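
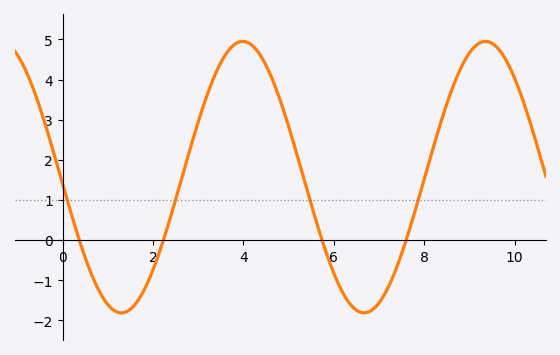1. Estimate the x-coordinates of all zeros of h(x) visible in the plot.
0.4, 2.2, 5.8, 7.6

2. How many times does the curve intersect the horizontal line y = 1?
4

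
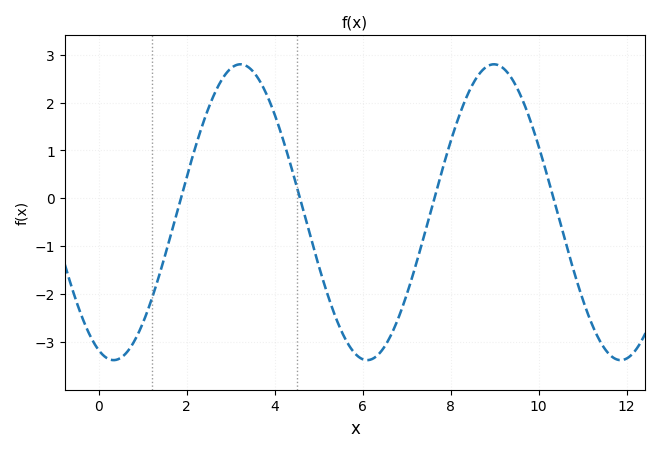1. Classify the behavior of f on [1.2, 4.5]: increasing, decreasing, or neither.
neither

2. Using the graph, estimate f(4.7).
-0.4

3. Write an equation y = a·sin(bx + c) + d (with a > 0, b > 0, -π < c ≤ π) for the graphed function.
y = 3.09sin(1.1x - 1.9) - 0.29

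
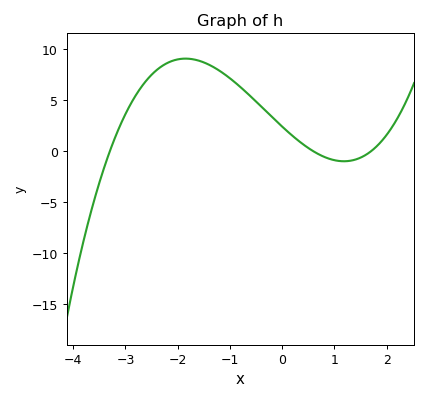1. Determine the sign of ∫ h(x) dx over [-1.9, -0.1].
positive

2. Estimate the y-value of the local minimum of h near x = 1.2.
-0.973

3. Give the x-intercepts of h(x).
-3.3, 0.6, 1.7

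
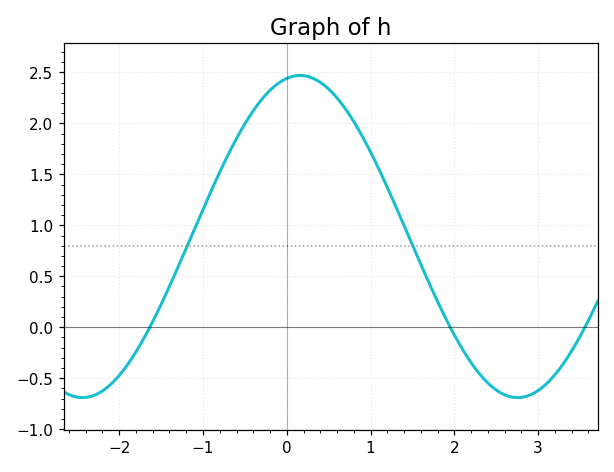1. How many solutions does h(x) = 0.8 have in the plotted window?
2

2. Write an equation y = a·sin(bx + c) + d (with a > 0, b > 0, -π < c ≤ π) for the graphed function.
y = 1.58sin(1.2x + 1.4) + 0.89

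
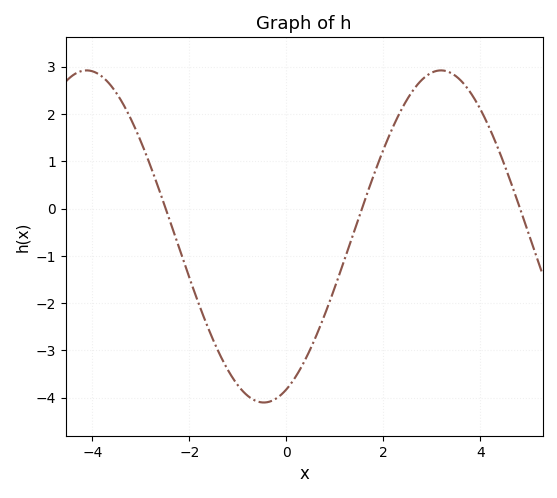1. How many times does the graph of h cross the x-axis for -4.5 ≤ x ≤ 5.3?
3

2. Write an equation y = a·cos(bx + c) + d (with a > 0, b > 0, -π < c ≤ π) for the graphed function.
y = 3.51cos(0.86x - 2.74) - 0.59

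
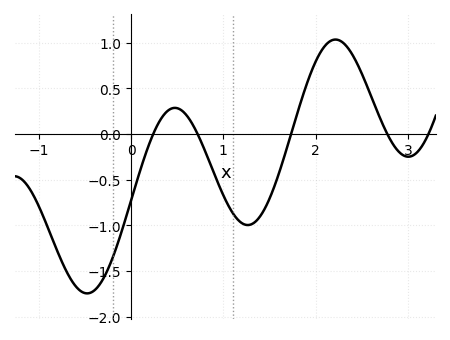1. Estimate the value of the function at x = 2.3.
0.997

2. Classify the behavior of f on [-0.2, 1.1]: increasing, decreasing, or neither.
neither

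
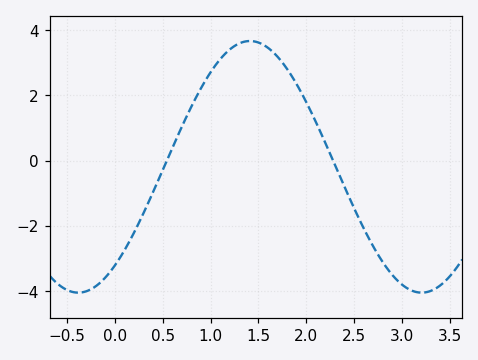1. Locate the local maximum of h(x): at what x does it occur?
1.41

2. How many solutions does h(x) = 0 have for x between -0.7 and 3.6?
2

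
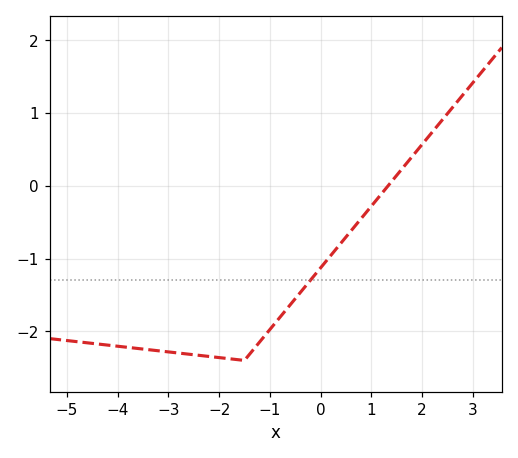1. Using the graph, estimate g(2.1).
0.7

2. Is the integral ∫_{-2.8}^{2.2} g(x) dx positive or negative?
negative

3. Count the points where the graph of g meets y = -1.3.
1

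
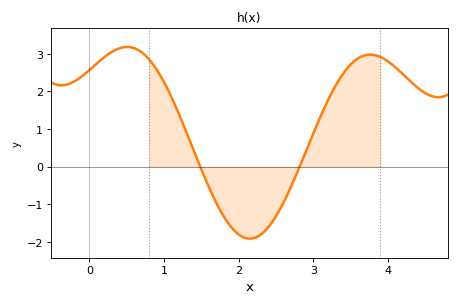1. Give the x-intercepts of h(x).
1.48, 2.82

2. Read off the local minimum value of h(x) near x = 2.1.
-1.92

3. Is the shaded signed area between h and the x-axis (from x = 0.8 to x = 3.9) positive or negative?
positive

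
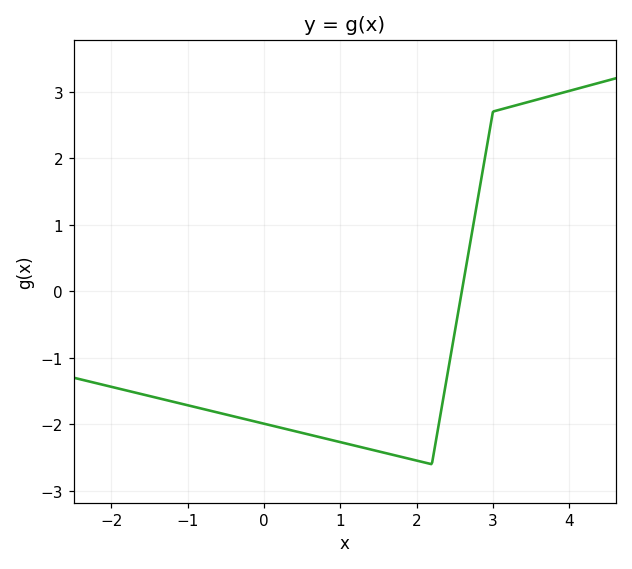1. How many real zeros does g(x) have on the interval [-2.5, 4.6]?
1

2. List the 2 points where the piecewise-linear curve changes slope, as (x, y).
(2.2, -2.6); (3, 2.7)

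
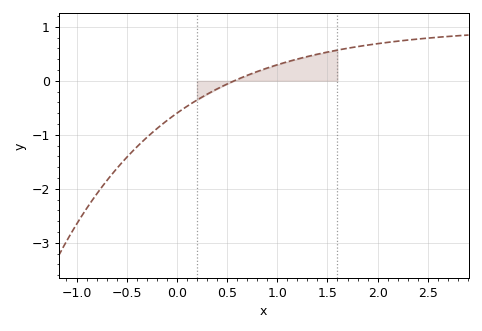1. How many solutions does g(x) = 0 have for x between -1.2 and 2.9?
1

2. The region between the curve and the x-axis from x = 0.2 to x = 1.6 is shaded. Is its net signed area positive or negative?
positive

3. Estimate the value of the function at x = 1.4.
0.493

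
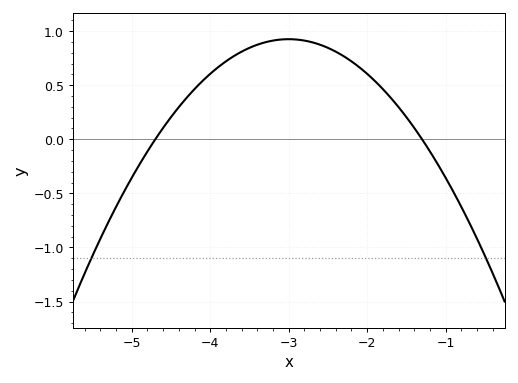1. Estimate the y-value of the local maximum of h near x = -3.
0.925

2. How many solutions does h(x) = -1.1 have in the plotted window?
2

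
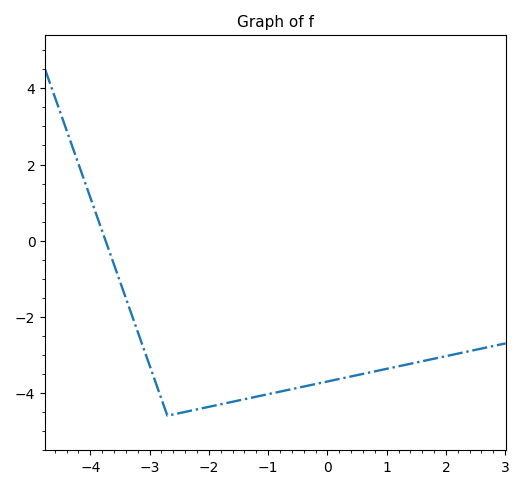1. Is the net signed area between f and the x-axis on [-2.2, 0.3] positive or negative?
negative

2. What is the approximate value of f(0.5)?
-3.6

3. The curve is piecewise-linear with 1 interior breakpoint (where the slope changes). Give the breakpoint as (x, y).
(-2.7, -4.6)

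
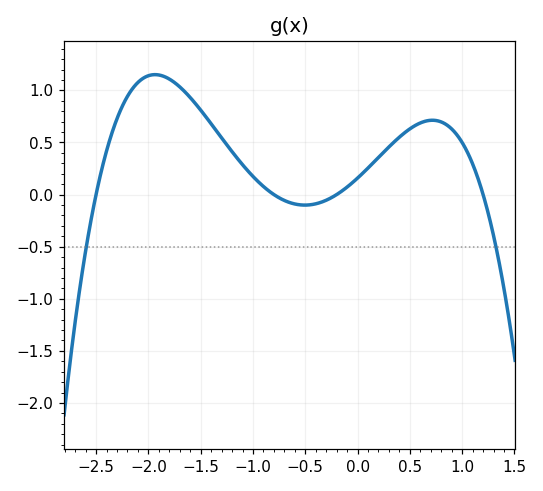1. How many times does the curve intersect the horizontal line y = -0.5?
2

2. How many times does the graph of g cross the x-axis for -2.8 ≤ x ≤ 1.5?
4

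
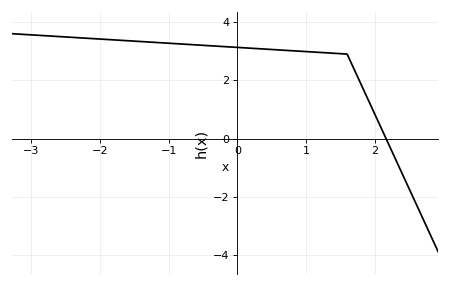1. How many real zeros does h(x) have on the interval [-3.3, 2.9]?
1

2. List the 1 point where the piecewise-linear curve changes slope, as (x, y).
(1.6, 2.9)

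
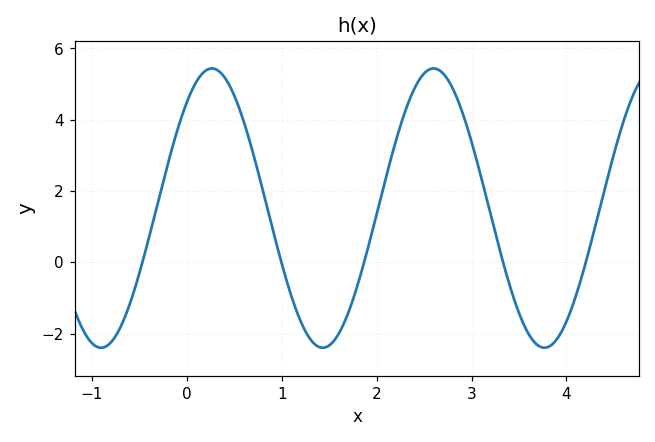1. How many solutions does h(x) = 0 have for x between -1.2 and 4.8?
5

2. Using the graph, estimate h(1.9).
0.4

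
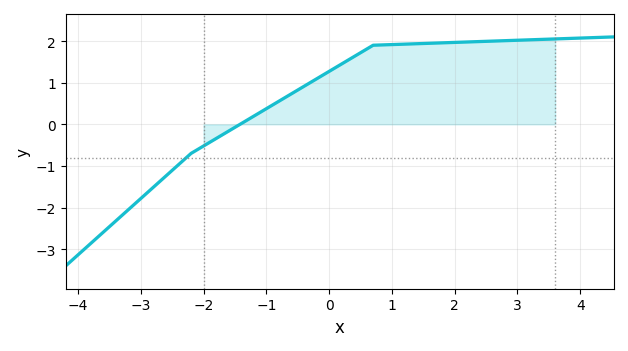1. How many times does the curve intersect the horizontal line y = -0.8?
1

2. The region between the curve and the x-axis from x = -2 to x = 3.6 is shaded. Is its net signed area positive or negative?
positive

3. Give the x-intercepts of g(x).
-1.4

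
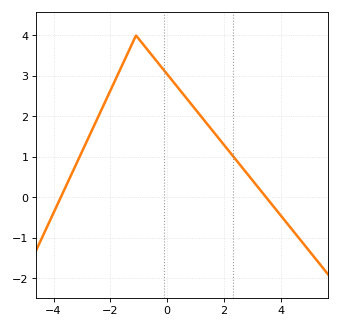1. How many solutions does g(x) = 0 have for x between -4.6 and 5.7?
2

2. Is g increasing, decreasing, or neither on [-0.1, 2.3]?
decreasing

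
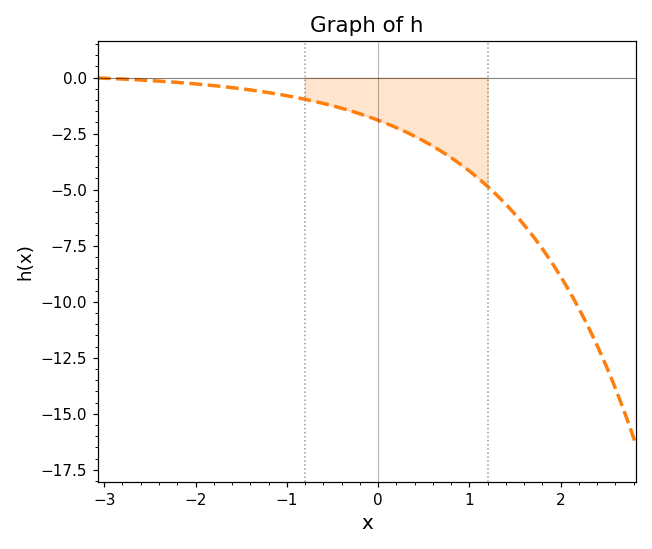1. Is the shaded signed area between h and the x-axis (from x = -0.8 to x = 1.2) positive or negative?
negative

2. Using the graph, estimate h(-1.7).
-0.4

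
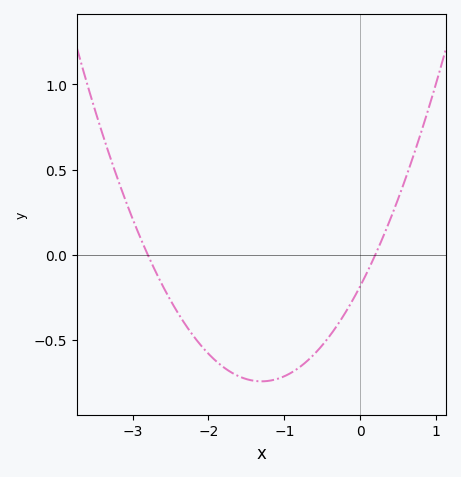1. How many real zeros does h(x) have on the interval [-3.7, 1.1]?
2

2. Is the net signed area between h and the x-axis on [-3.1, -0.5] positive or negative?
negative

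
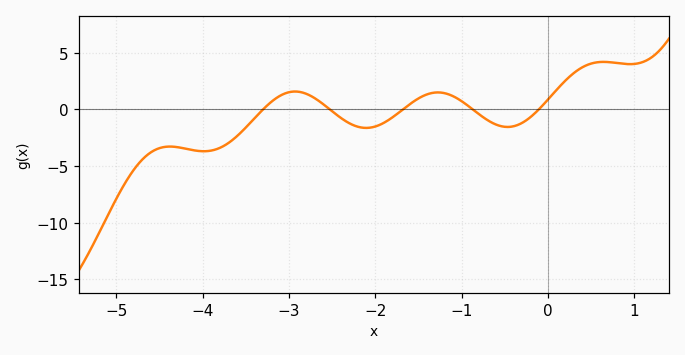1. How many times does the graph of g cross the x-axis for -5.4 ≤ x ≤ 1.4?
5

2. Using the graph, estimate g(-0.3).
-1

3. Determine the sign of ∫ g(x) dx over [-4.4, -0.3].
negative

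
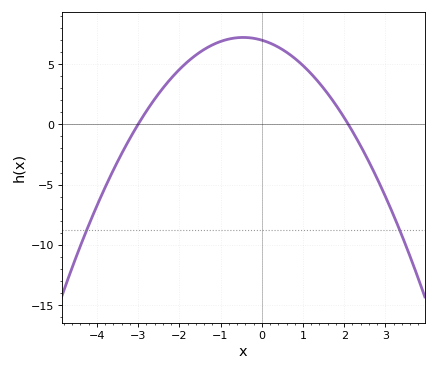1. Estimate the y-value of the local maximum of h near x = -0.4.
7.22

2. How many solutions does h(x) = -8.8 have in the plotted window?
2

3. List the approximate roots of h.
-3, 2.1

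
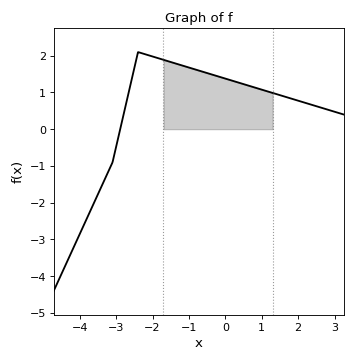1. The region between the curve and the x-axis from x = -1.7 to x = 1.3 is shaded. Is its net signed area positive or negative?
positive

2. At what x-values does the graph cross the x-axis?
-2.8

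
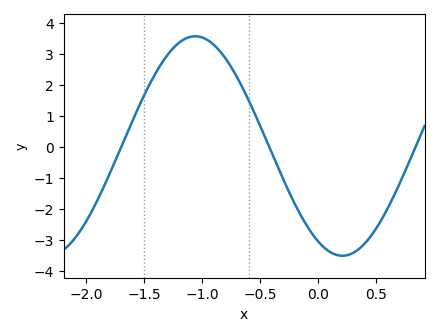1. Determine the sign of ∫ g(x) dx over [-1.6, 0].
positive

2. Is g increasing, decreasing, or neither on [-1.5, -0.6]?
neither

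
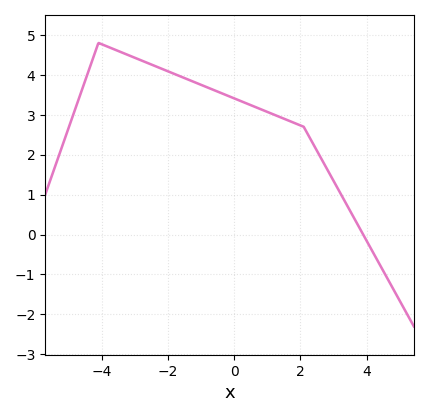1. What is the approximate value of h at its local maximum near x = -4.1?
4.8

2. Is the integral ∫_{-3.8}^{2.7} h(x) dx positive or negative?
positive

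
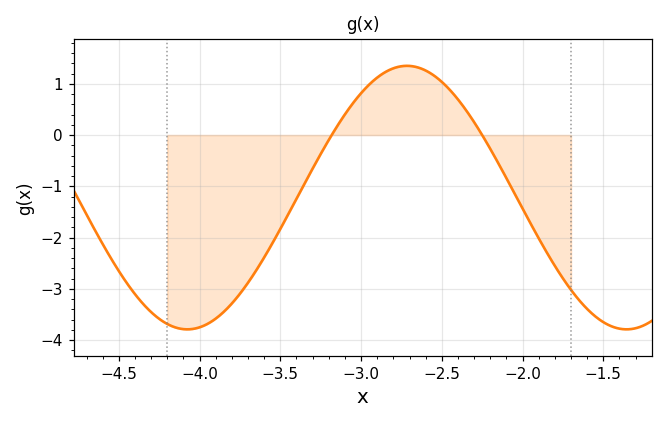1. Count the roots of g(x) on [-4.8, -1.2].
2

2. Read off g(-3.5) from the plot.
-1.8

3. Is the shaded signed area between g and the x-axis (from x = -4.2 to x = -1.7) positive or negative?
negative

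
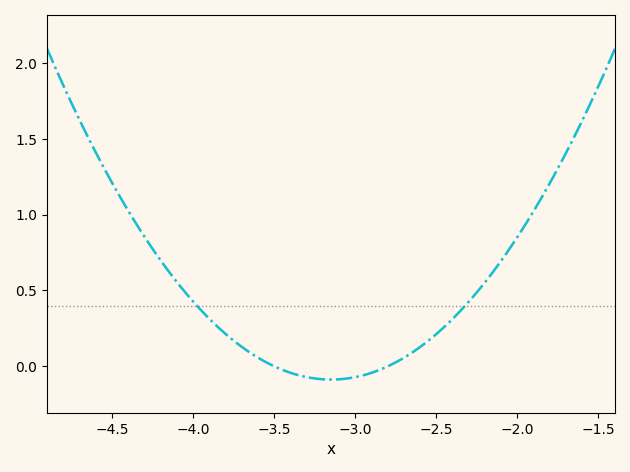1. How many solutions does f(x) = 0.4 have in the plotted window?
2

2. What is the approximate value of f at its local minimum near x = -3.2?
-0.1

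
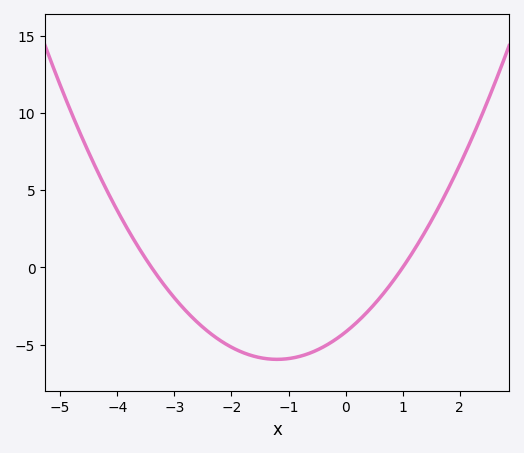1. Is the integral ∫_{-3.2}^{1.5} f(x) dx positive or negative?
negative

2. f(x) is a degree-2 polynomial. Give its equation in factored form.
y = 1.23(x + 3.4)(x - 1)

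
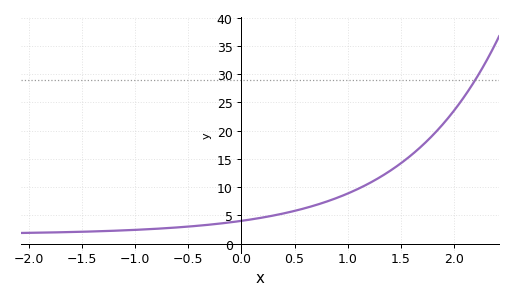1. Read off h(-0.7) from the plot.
3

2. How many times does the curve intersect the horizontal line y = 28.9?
1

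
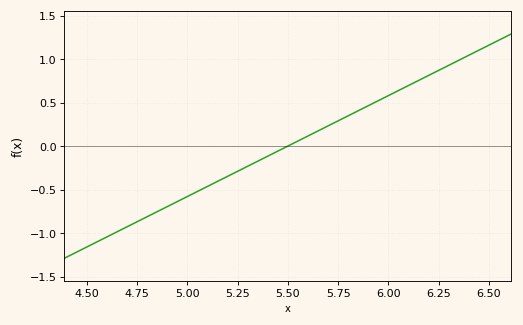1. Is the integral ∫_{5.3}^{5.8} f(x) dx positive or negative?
positive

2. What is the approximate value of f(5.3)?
-0.25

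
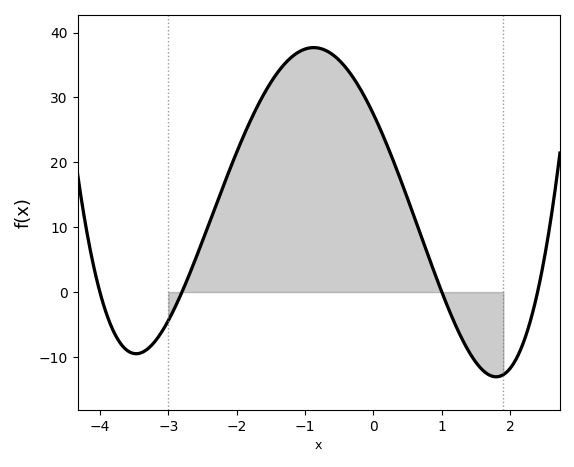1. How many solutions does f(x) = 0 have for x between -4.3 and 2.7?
4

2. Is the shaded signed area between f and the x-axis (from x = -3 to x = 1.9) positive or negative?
positive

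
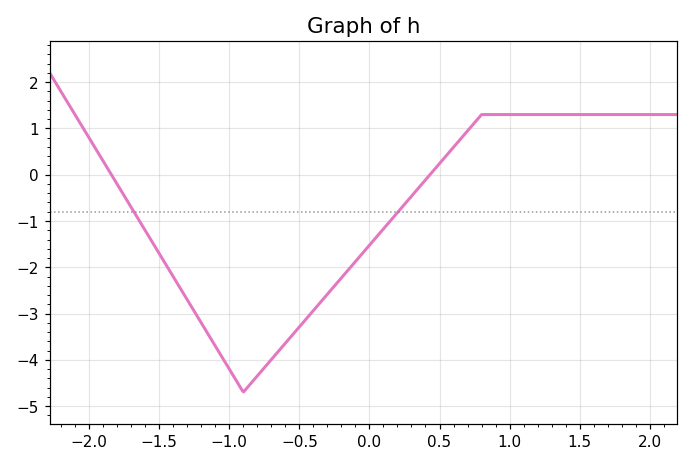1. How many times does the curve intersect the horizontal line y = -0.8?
2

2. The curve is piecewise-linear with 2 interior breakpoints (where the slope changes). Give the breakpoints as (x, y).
(-0.9, -4.7); (0.8, 1.3)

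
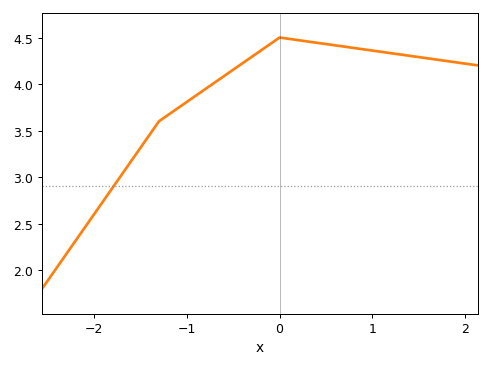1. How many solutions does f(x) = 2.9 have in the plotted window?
1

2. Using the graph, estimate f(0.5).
4.43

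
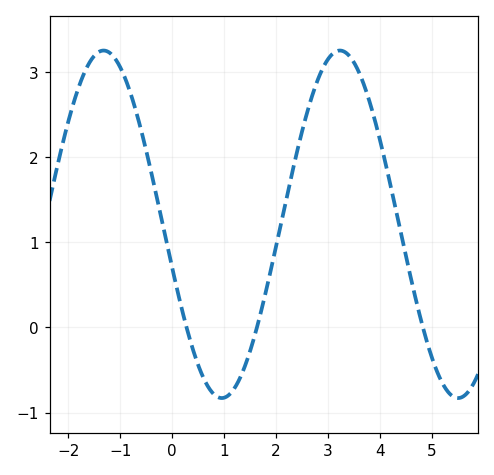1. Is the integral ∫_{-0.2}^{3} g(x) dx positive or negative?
positive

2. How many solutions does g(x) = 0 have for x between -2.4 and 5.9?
3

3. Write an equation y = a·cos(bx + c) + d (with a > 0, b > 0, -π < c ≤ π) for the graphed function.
y = 2.04cos(1.38x + 1.82) + 1.21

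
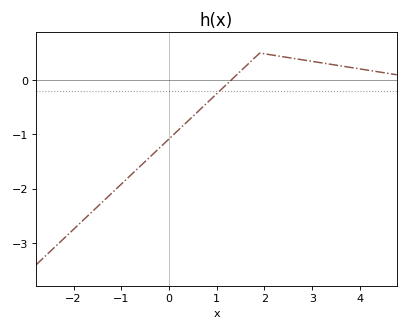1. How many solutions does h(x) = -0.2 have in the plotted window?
1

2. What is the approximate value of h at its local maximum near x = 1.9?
0.5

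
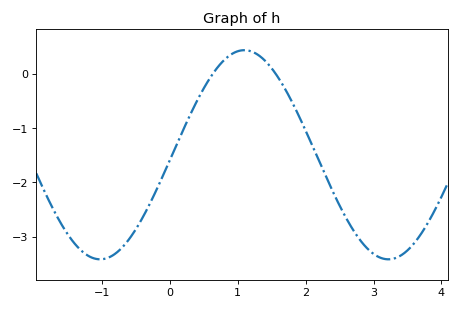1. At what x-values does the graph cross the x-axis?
0.63, 1.56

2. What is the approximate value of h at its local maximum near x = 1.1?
0.44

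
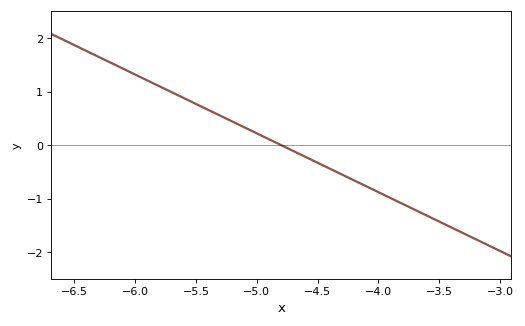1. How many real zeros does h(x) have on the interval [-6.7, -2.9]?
1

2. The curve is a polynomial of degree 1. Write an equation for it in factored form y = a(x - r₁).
y = -1.1(x + 4.8)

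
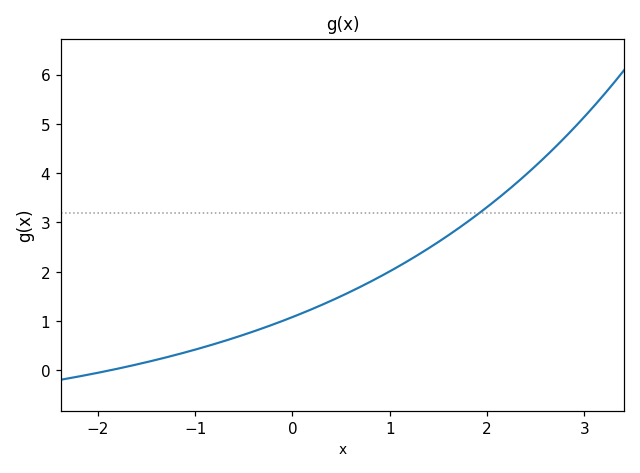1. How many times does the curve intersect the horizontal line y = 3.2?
1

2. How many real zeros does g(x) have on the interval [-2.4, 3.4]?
1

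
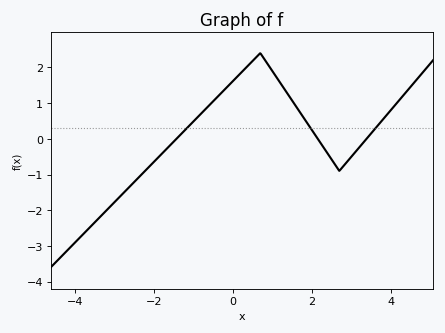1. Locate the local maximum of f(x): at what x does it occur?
0.6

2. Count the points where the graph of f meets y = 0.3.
3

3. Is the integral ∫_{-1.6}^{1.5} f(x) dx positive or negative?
positive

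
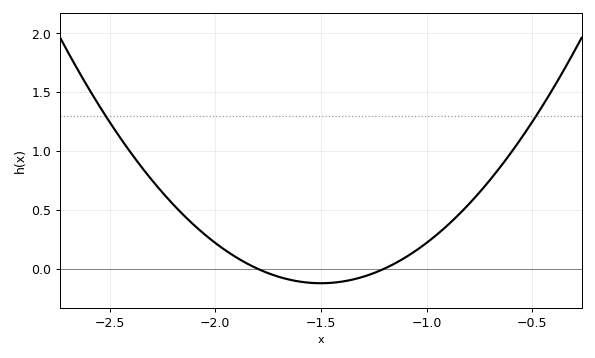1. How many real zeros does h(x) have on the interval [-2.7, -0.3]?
2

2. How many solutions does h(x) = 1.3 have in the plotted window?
2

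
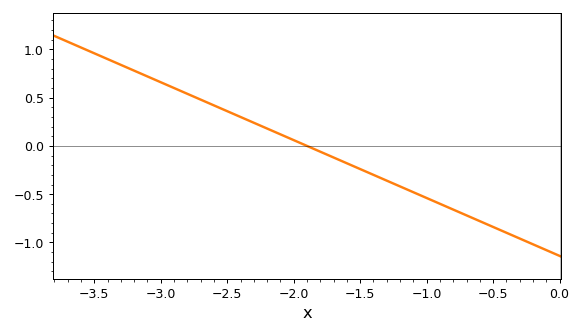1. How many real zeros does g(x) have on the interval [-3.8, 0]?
1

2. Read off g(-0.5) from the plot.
-0.85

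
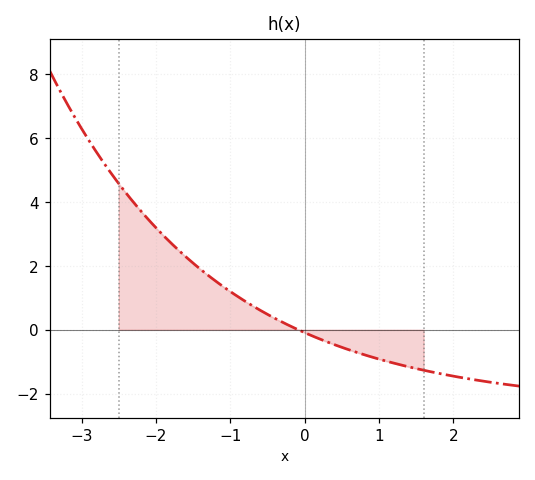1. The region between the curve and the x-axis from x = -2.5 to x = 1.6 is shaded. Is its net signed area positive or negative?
positive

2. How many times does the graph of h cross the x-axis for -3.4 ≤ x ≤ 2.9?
1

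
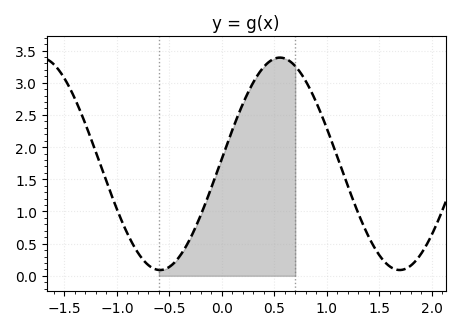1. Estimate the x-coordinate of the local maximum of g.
0.554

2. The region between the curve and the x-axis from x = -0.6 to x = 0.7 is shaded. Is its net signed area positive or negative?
positive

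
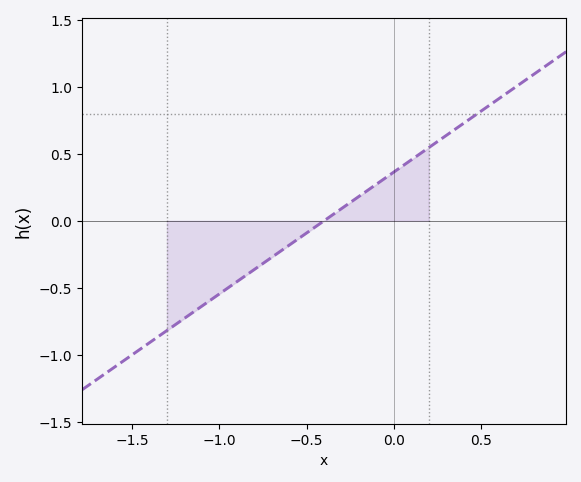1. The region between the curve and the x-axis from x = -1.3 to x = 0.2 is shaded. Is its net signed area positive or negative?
negative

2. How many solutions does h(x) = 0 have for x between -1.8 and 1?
1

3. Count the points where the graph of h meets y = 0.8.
1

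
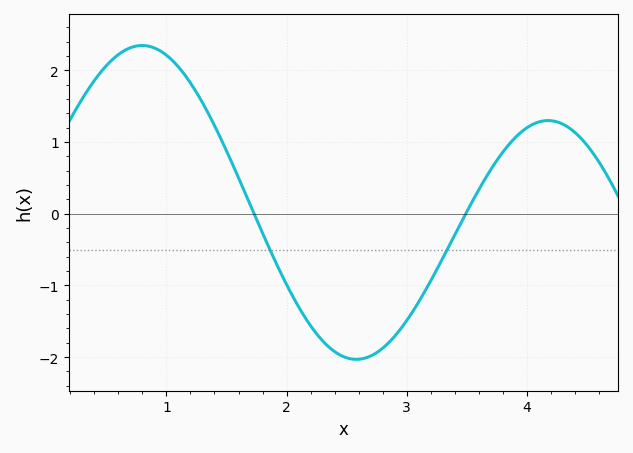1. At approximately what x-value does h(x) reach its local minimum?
2.6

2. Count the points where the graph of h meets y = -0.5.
2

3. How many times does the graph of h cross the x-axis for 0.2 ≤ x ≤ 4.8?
2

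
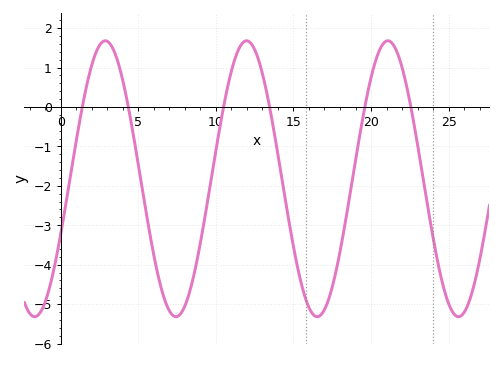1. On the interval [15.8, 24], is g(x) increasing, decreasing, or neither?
neither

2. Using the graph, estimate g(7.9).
-5.13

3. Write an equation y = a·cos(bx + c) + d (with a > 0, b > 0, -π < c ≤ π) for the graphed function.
y = 3.5cos(0.69x - 1.98) - 1.82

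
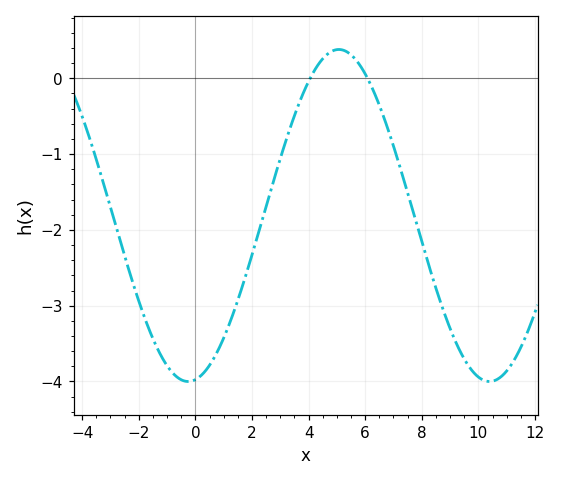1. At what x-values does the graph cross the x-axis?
4.06, 6.08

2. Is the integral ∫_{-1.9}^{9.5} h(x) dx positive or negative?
negative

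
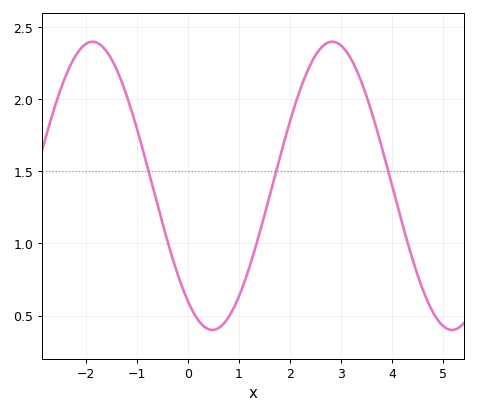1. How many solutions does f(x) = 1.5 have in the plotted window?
3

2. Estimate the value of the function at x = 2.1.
1.95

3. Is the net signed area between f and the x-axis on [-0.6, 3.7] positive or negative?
positive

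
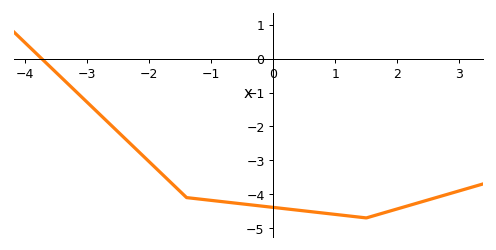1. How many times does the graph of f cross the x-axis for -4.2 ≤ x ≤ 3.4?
1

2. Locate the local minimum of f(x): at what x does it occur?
1.5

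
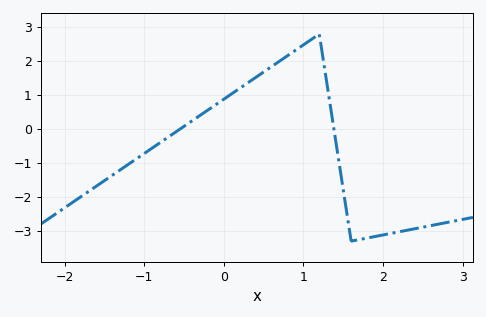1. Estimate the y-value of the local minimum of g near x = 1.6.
-3.3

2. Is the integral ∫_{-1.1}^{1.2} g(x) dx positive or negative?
positive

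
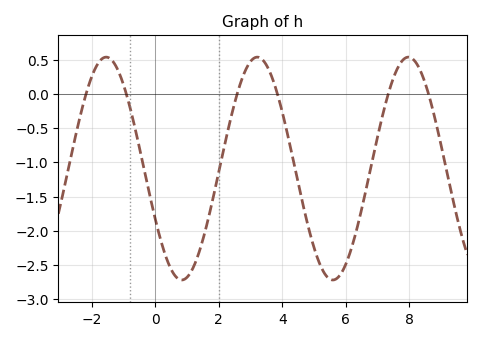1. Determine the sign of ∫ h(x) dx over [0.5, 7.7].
negative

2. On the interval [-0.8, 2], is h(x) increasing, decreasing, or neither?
neither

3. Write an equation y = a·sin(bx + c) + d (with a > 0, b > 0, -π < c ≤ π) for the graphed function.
y = 1.63sin(1.32x - 2.67) - 1.09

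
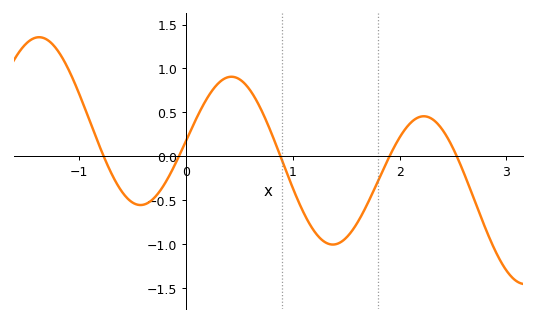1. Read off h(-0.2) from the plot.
-0.315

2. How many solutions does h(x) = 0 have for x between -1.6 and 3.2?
5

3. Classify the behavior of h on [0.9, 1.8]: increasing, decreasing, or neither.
neither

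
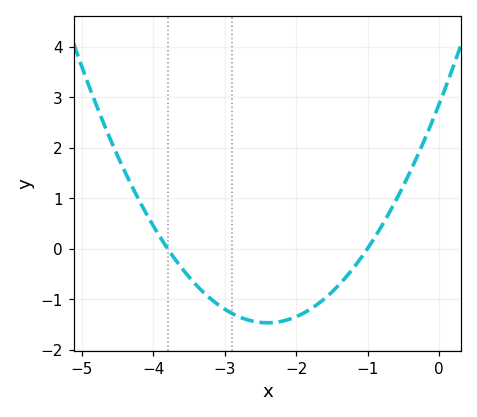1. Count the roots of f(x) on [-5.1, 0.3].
2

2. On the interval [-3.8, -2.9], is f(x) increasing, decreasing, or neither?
decreasing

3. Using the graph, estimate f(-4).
0.5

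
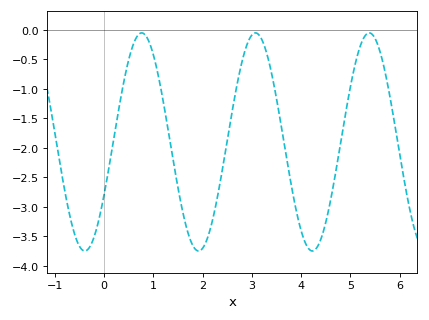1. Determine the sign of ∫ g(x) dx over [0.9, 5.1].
negative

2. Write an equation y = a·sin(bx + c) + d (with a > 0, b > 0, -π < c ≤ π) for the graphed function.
y = 1.85sin(2.7x - 0.51) - 1.9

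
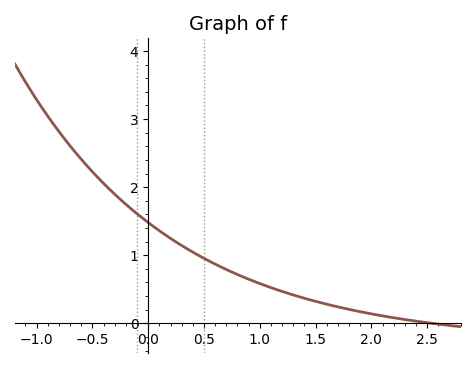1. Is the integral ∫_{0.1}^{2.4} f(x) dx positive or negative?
positive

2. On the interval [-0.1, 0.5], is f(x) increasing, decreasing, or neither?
decreasing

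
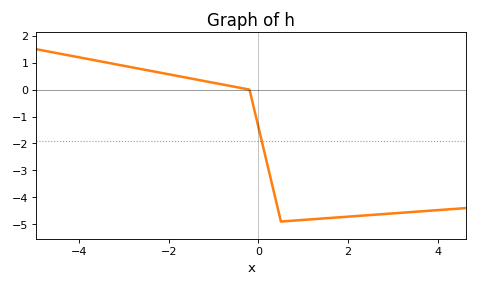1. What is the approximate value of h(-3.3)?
1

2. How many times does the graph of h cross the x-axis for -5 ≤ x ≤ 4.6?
1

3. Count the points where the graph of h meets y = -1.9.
1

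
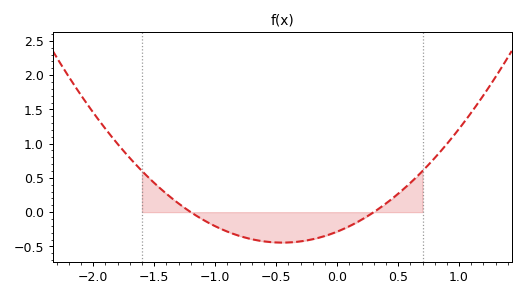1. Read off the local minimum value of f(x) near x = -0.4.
-0.45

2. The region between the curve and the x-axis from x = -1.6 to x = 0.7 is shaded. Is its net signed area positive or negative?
negative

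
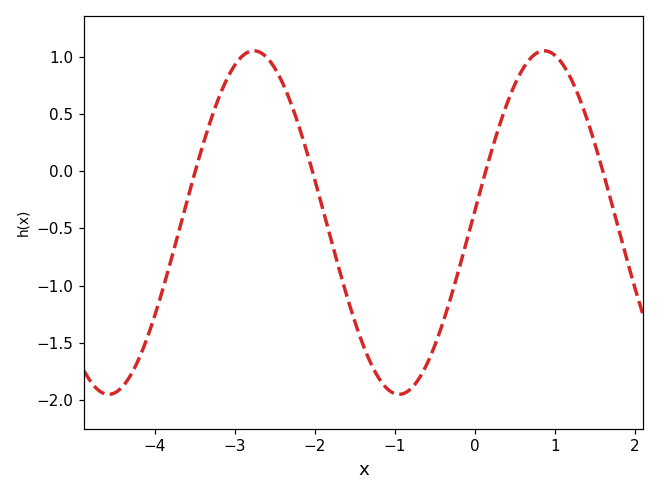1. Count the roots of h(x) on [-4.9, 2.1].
4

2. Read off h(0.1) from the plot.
-0.1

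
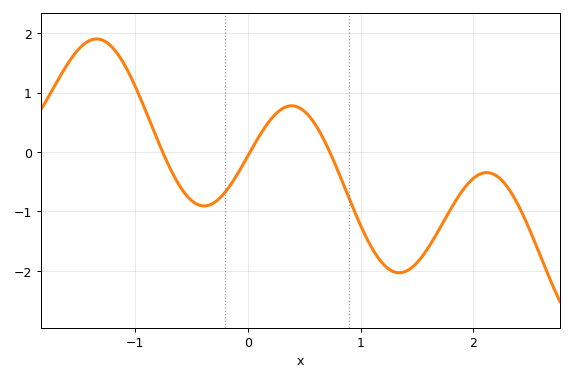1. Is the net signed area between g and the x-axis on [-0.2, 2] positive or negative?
negative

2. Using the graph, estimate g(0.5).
0.7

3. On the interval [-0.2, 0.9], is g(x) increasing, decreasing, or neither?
neither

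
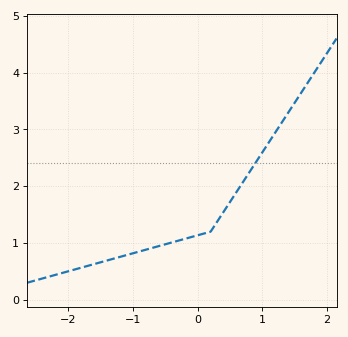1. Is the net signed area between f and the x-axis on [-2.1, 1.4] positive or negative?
positive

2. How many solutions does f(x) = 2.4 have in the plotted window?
1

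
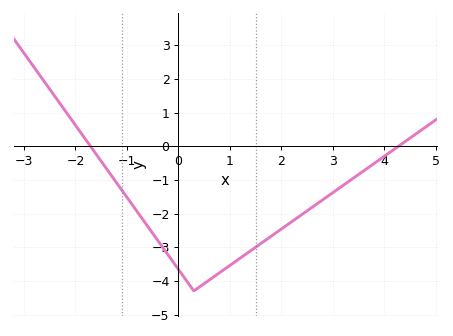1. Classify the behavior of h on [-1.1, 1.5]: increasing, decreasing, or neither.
neither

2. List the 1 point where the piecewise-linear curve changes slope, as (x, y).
(0.3, -4.3)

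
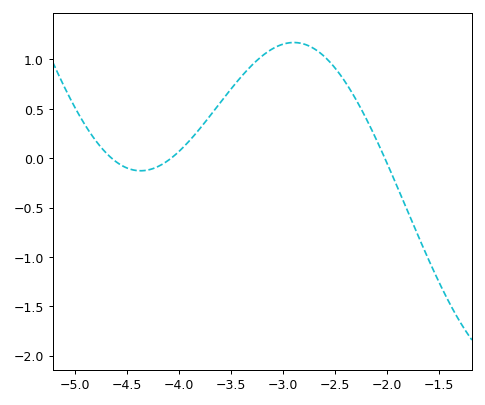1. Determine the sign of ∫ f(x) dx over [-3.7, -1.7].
positive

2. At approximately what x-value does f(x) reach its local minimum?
-4.37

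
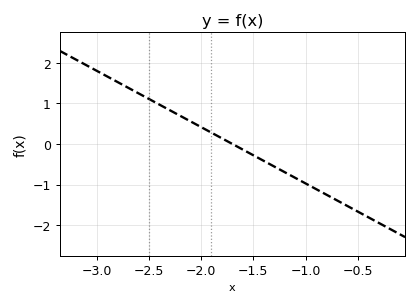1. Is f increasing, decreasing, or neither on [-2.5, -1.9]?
decreasing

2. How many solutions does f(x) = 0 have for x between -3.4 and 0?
1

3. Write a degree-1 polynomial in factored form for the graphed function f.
y = -1.39(x + 1.7)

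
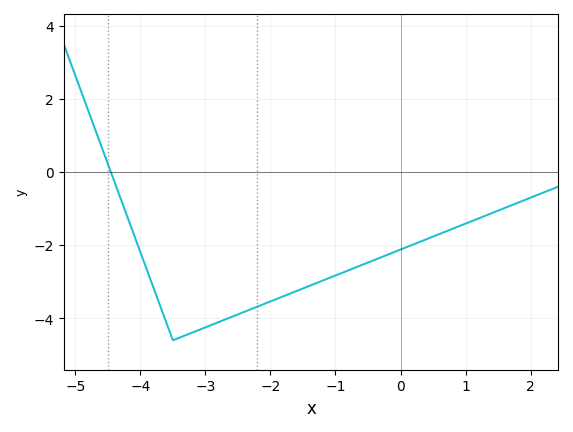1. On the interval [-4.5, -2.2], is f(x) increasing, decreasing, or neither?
neither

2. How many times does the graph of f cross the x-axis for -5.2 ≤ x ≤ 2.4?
1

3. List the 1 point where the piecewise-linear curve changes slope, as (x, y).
(-3.5, -4.6)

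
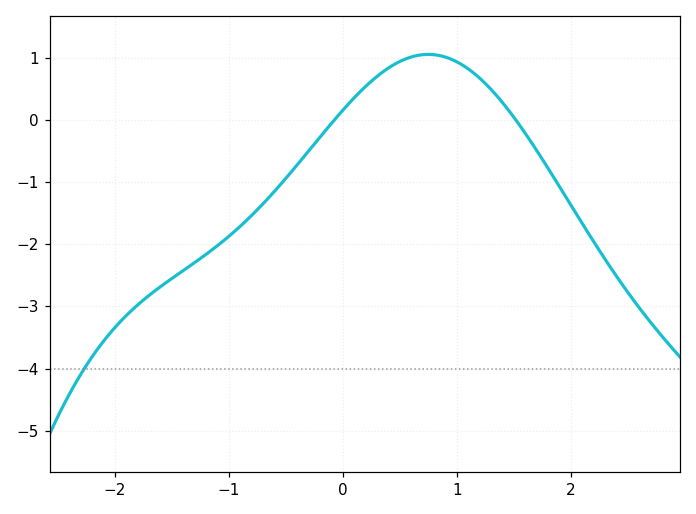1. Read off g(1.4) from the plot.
0.3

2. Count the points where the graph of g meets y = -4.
1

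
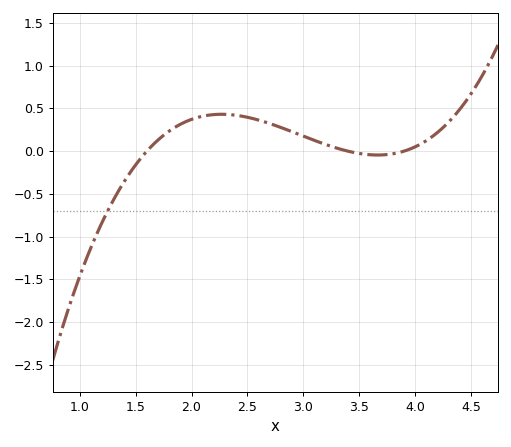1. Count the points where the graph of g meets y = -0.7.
1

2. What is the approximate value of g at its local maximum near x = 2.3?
0.45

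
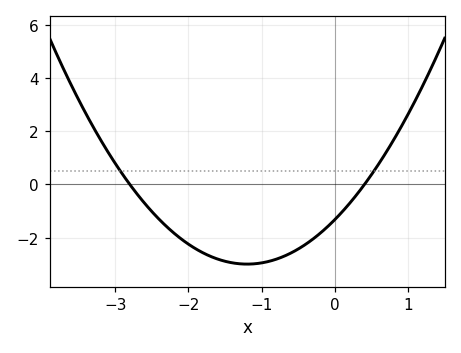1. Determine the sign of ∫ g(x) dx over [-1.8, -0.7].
negative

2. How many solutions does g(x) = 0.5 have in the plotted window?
2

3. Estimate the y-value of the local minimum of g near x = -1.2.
-3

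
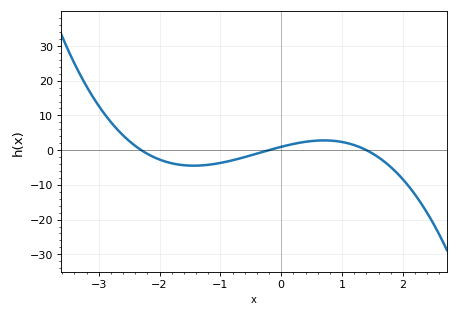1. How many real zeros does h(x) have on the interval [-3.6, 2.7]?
3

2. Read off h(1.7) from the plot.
-3.37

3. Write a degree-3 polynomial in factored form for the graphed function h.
y = -1.48(x + 2.3)(x + 0.2)(x - 1.4)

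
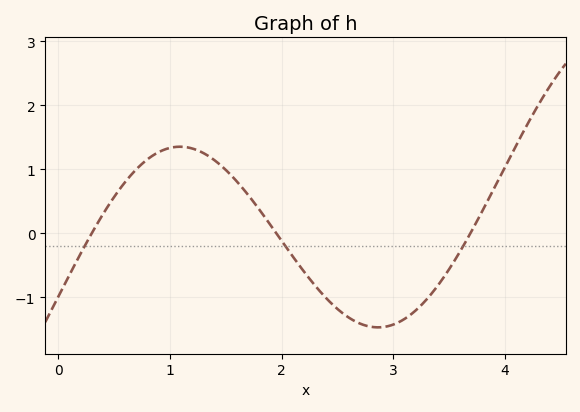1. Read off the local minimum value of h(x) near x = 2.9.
-1.47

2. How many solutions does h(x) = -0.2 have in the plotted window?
3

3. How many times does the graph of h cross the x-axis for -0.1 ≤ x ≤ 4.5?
3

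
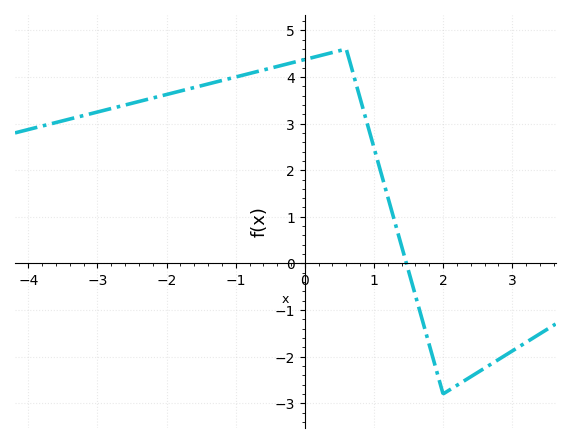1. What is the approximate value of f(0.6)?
4.6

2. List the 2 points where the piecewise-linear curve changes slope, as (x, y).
(0.6, 4.6); (2, -2.8)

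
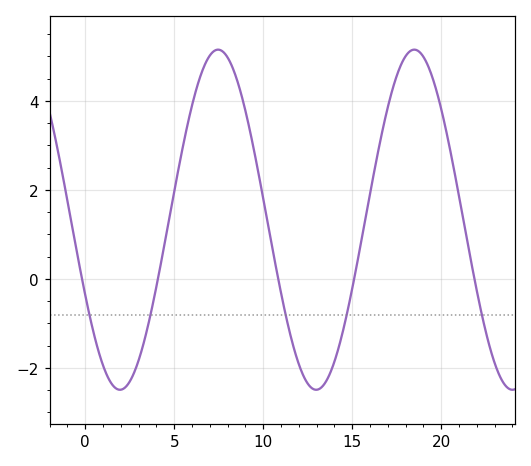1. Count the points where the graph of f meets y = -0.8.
5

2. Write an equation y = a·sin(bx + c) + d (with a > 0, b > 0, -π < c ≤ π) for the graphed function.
y = 3.82sin(0.57x - 2.68) + 1.33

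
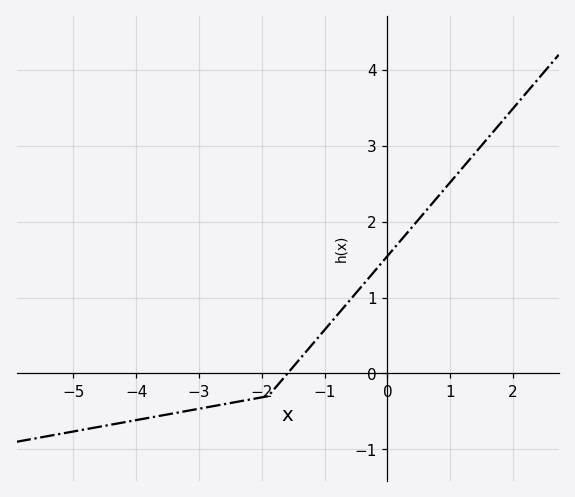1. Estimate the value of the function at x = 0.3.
1.8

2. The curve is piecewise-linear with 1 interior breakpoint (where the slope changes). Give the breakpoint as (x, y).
(-1.9, -0.3)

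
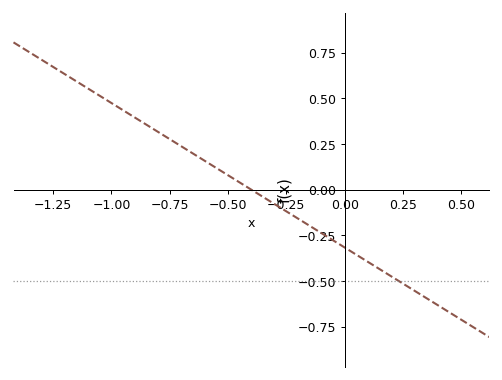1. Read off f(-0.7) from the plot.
0.24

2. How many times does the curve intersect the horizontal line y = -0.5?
1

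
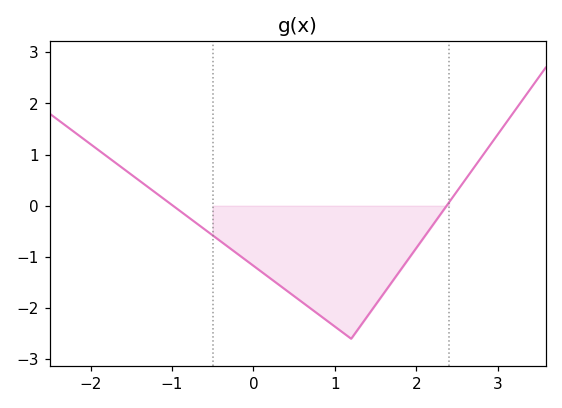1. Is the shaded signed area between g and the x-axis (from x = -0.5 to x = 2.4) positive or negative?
negative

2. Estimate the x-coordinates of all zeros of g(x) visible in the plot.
-1, 2.4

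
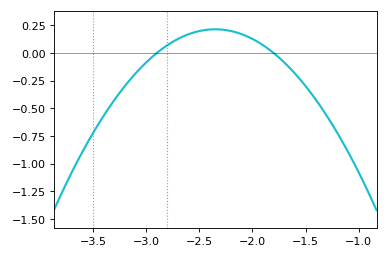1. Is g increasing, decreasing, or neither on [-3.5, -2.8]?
increasing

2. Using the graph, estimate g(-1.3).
-0.568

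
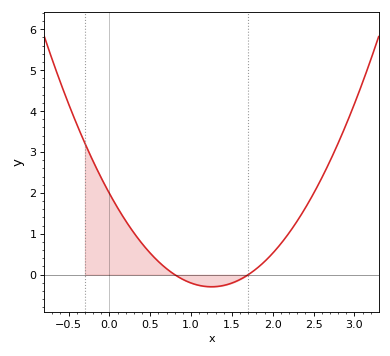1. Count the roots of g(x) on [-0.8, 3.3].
2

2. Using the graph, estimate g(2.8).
3.2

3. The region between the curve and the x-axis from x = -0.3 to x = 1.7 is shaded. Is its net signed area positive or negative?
positive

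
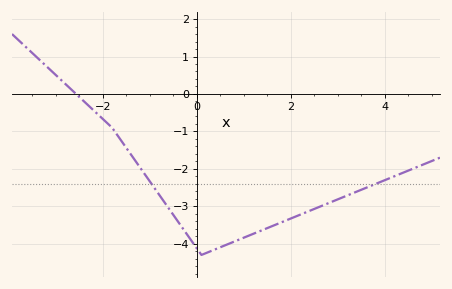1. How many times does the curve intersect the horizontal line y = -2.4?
2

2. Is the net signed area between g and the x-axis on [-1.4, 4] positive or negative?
negative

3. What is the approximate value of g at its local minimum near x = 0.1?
-4.3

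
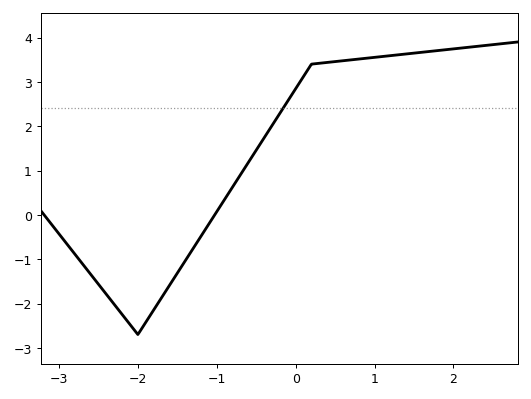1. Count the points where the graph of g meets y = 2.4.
1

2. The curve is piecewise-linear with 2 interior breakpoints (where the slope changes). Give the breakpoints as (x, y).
(-2, -2.7); (0.2, 3.4)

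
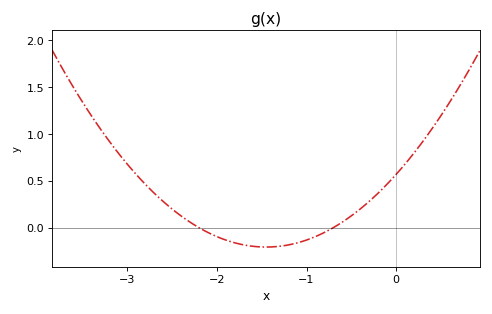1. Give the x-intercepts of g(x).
-2.2, -0.7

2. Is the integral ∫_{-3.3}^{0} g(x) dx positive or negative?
positive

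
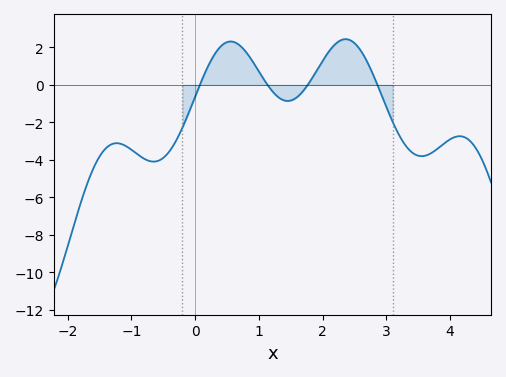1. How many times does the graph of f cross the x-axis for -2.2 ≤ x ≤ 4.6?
4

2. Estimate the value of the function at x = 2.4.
2.42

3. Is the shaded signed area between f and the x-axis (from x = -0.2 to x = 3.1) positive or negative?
positive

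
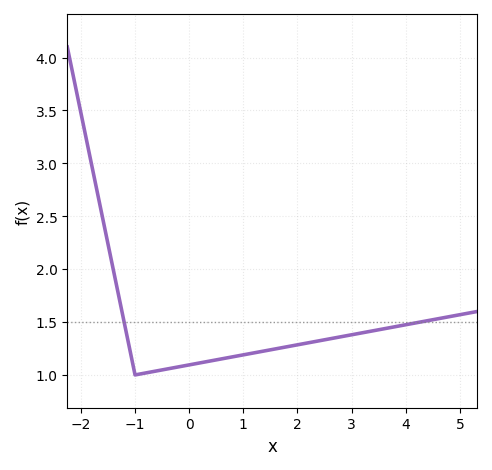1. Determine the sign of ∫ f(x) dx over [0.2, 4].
positive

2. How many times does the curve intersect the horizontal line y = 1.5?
2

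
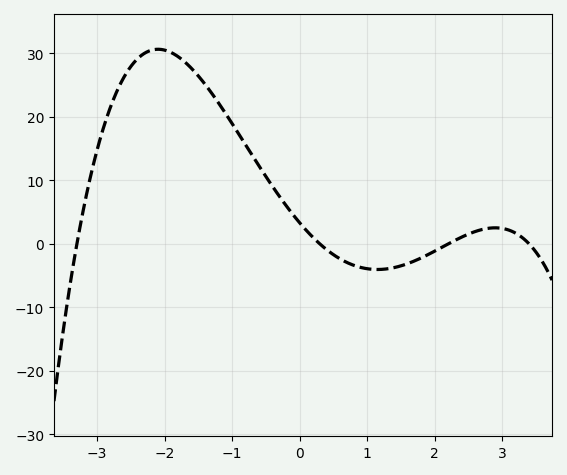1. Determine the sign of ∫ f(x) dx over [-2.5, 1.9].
positive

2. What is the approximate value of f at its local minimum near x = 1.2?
-4.02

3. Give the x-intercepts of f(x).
-3.3, 0.3, 2.2, 3.4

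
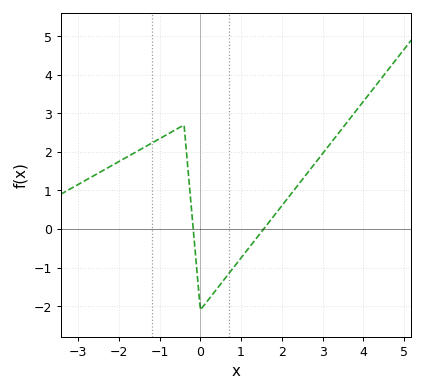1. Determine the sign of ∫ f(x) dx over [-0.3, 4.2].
positive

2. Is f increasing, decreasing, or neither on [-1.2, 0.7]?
neither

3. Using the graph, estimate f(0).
-2.1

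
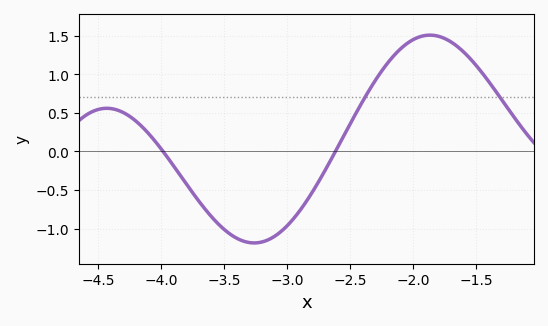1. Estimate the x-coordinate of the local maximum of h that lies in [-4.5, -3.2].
-4.45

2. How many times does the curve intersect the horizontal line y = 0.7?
2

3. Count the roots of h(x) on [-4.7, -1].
2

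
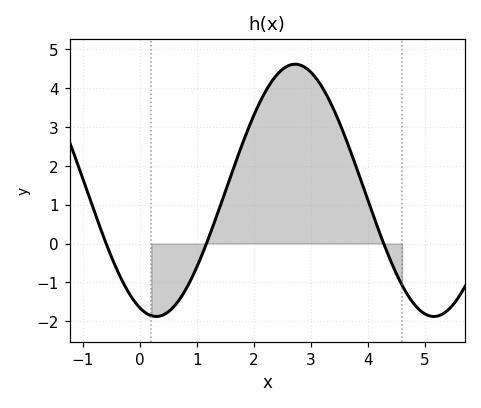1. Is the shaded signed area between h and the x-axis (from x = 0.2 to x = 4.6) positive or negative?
positive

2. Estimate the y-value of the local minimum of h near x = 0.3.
-1.9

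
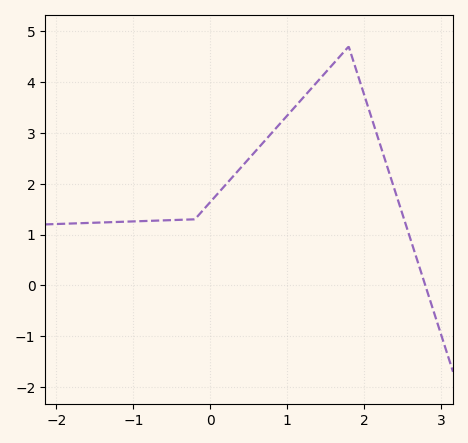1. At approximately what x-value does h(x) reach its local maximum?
1.8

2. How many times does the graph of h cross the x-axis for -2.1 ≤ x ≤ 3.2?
1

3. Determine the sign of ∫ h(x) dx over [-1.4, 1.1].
positive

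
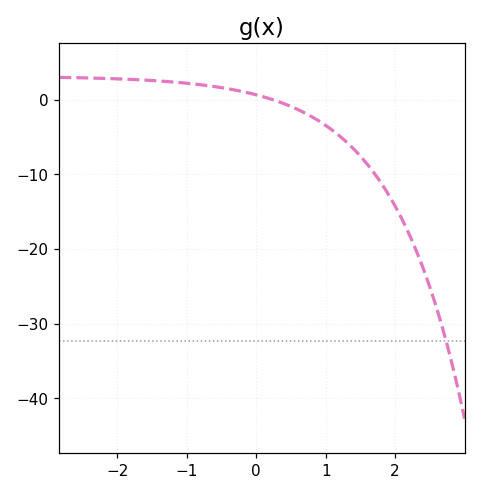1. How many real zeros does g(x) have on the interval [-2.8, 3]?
1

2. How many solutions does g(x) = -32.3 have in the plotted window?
1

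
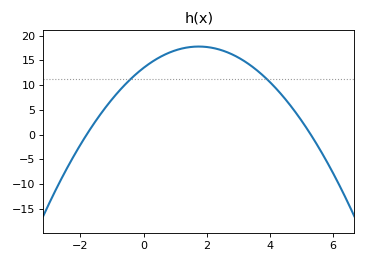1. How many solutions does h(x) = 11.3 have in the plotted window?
2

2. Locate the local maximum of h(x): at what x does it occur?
1.8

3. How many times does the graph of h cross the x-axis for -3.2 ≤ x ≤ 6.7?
2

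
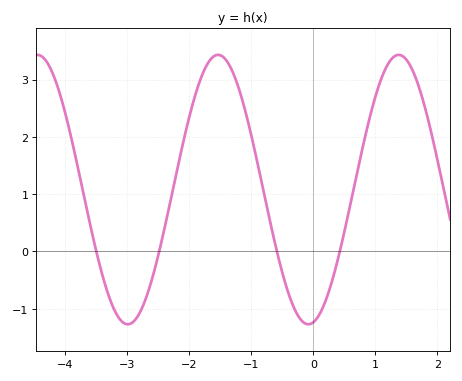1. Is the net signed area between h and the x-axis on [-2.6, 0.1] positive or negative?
positive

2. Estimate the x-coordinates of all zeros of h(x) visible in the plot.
-3.5, -2.5, -0.6, 0.4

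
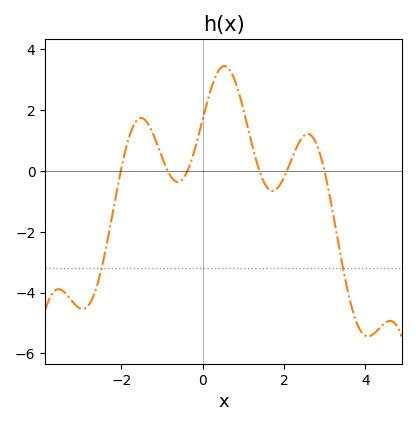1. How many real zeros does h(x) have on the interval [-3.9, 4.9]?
6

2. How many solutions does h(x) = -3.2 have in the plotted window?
2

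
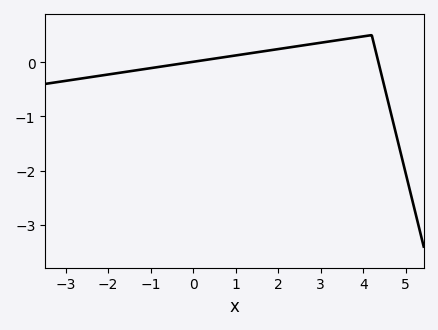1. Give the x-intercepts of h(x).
0, 4.4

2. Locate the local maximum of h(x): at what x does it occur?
4.2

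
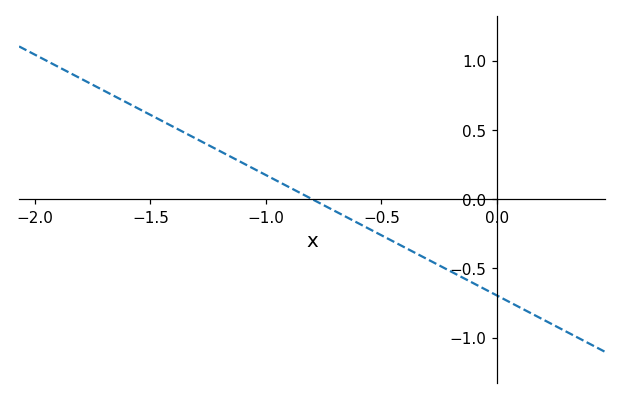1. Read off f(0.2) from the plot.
-0.85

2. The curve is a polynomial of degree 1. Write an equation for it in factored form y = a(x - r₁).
y = -0.87(x + 0.8)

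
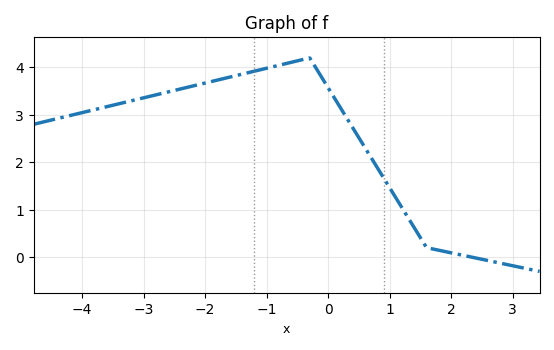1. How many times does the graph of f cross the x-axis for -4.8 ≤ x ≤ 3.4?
1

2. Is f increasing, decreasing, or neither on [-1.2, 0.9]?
neither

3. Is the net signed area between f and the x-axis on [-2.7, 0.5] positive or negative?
positive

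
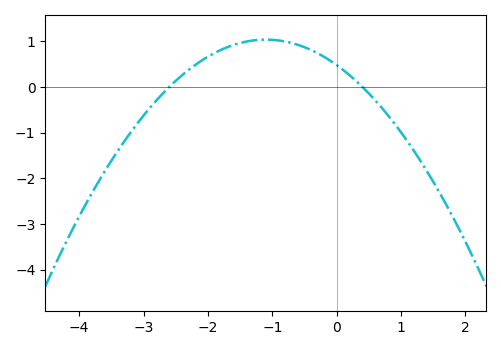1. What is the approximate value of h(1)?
-0.994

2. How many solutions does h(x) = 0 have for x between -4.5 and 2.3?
2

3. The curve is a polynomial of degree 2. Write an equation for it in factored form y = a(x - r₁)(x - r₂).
y = -0.46(x + 2.6)(x - 0.4)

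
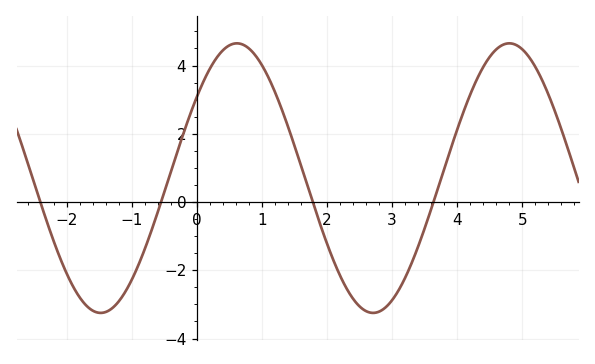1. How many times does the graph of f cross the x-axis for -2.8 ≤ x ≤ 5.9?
4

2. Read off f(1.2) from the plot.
3.2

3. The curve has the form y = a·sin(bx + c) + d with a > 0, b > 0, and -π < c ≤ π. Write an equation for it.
y = 3.95sin(1.5x + 0.65) + 0.7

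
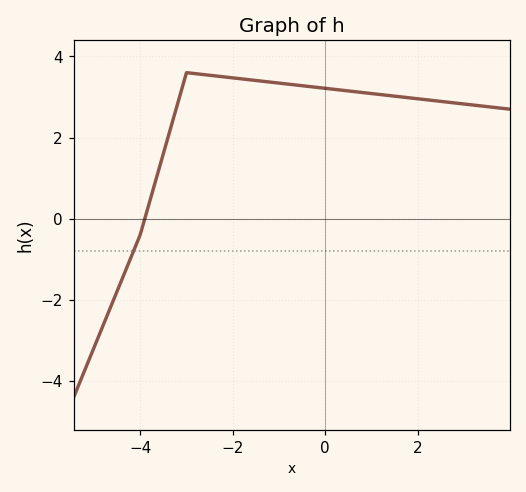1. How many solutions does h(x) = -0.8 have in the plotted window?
1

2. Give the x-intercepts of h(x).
-3.9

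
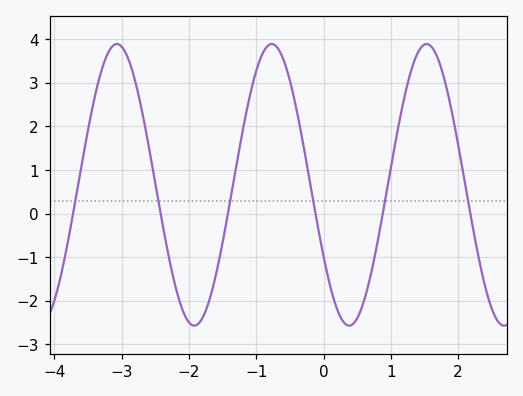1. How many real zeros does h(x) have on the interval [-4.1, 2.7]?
6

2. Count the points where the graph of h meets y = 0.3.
6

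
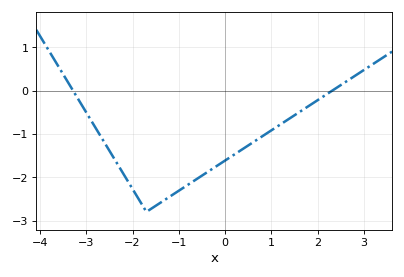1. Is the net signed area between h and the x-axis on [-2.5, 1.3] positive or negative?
negative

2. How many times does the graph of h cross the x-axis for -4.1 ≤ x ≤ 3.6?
2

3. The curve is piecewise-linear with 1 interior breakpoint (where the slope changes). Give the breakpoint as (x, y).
(-1.7, -2.8)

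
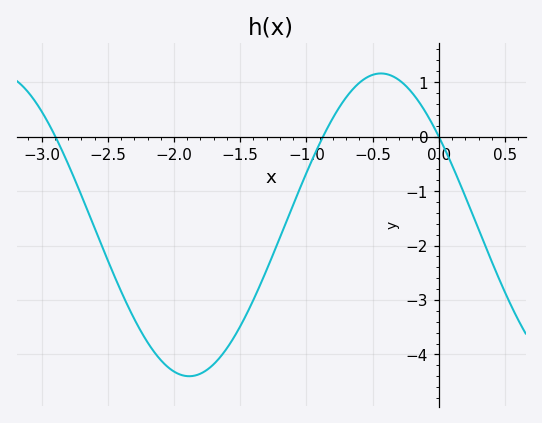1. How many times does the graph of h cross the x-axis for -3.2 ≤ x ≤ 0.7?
3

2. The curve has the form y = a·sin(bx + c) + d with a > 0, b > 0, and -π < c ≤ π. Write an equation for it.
y = 2.78sin(2.2x + 2.5) - 1.62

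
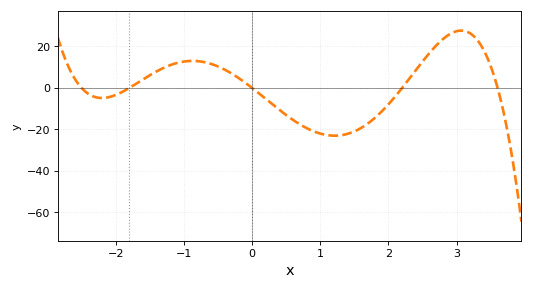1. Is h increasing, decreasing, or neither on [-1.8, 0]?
neither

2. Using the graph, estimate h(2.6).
16.8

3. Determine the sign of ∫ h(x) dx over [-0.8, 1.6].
negative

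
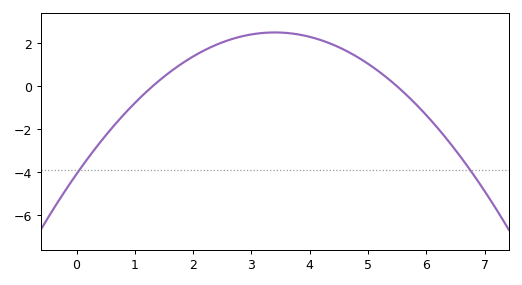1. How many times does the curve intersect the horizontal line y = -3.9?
2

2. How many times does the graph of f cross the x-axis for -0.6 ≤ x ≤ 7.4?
2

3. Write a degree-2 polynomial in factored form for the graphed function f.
y = -0.57(x - 1.3)(x - 5.5)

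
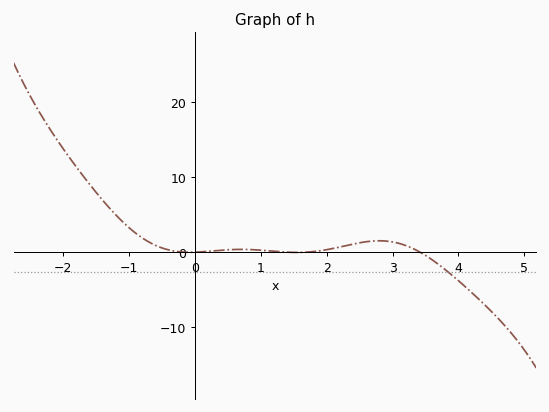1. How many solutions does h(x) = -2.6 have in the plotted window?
1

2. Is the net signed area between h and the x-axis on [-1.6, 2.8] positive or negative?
positive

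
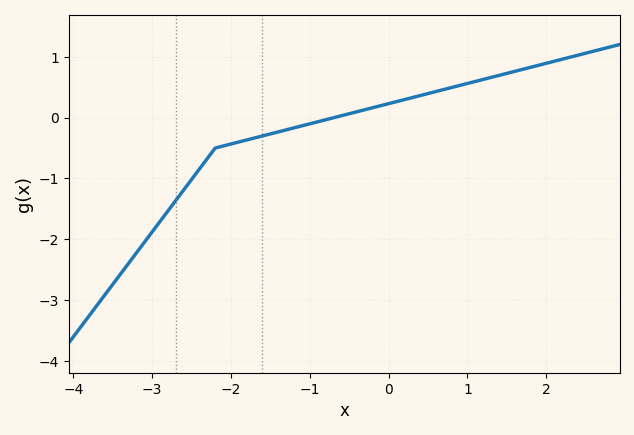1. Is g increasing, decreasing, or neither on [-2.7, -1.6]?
increasing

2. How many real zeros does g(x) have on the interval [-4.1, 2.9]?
1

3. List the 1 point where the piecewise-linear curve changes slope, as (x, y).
(-2.2, -0.5)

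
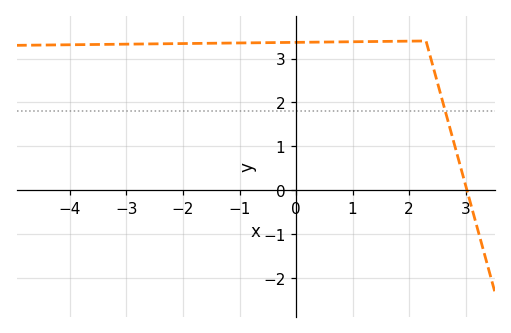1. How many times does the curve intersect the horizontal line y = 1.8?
1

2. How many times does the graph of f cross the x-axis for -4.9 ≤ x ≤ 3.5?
1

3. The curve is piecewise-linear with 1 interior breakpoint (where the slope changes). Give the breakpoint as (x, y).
(2.3, 3.4)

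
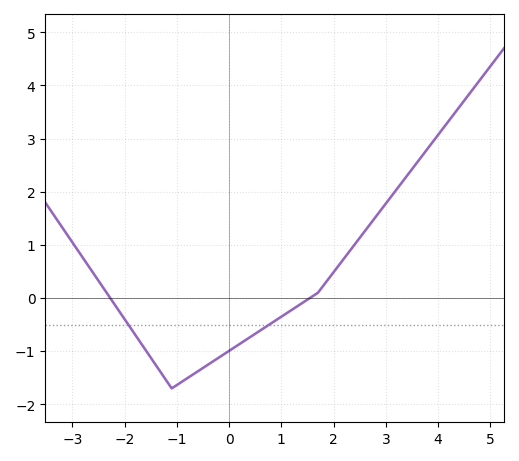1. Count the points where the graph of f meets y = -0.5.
2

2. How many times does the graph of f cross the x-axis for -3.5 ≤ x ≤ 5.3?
2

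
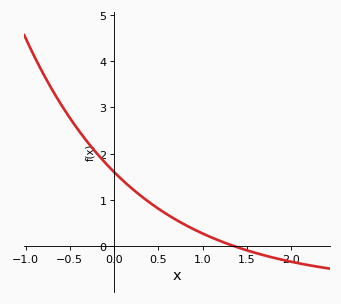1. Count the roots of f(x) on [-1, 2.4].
1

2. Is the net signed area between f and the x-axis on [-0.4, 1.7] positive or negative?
positive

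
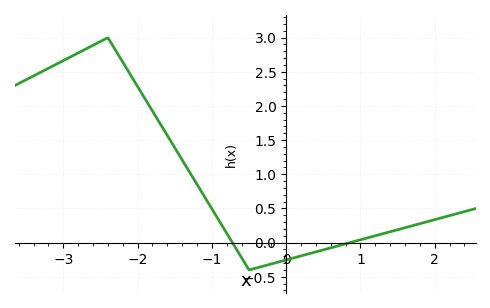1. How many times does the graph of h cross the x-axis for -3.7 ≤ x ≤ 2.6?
2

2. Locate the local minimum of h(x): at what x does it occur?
-0.5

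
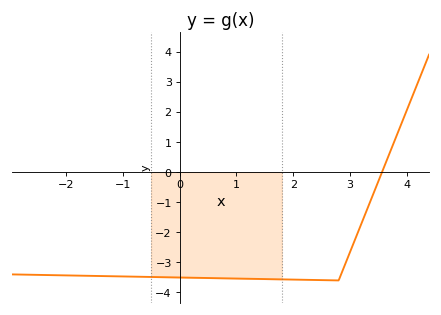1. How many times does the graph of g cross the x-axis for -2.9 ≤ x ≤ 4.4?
1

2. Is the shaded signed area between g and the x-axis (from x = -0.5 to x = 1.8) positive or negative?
negative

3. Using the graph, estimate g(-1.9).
-3.44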